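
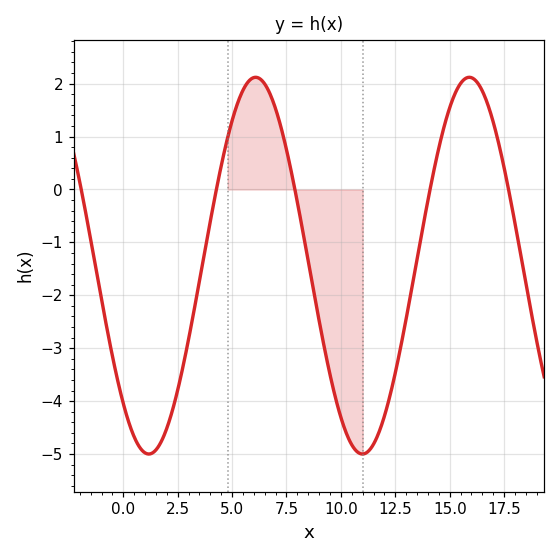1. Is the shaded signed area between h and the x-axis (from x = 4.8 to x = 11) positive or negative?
negative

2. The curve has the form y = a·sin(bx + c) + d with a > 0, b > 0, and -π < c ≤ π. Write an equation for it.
y = 3.56sin(0.64x - 2.3) - 1.44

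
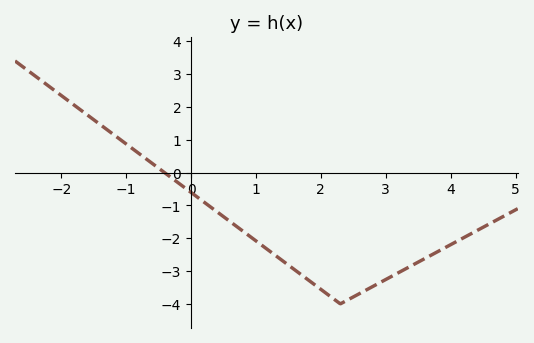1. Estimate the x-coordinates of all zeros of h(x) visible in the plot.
-0.41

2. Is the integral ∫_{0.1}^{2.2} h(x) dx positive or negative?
negative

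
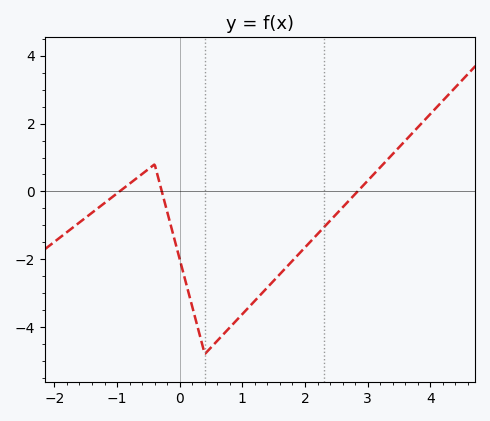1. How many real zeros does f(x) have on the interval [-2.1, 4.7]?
3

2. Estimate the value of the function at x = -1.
0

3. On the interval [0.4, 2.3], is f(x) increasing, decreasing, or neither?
increasing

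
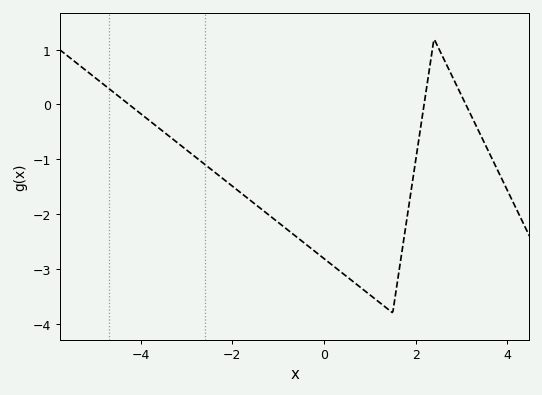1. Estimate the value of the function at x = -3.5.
-0.5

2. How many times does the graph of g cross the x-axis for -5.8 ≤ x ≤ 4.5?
3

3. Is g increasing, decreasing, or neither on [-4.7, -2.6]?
decreasing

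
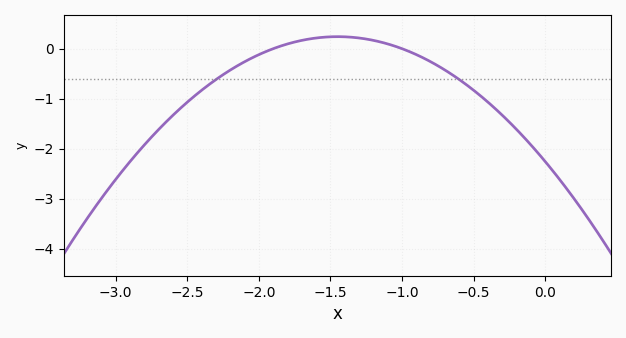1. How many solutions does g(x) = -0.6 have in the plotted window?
2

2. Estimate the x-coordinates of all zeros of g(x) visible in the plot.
-1.9, -1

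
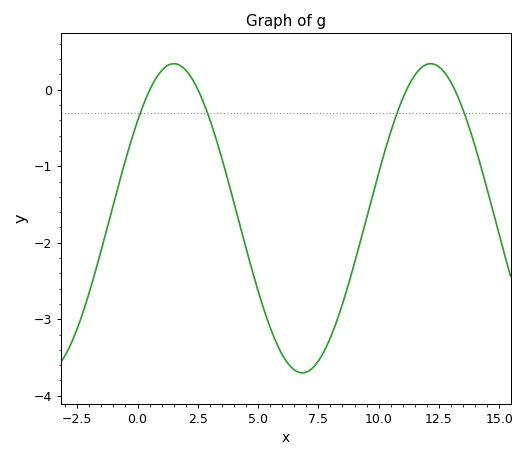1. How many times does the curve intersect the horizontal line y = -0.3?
4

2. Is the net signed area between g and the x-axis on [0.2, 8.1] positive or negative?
negative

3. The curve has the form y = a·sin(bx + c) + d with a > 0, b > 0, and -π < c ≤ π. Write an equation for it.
y = 2.02sin(0.59x + 0.68) - 1.68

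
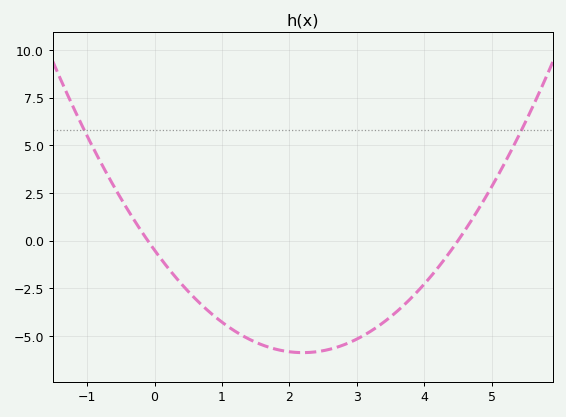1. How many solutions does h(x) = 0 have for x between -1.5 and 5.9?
2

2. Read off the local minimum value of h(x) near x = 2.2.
-5.8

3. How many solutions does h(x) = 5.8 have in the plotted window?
2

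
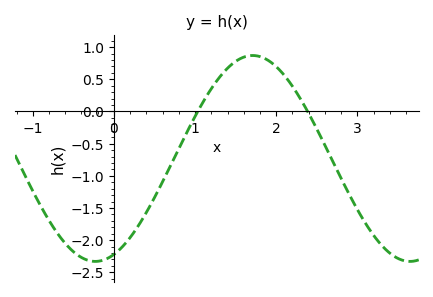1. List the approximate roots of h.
1, 2.4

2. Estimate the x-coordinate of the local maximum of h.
1.7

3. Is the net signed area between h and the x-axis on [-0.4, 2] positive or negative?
negative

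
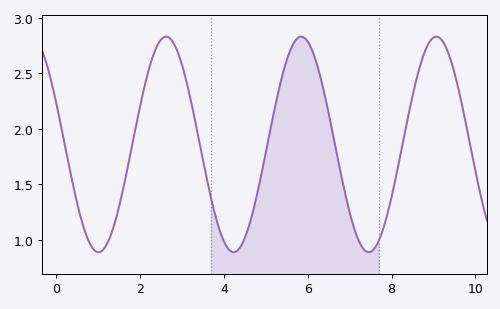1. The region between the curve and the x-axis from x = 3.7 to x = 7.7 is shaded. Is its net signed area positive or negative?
positive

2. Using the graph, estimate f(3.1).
2.44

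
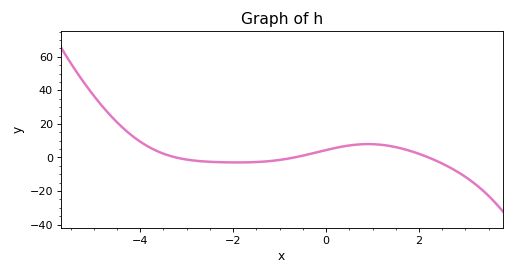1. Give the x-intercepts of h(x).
-3.2, -0.6, 2.2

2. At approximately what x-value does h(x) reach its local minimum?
-2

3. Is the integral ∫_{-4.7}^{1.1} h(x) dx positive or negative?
positive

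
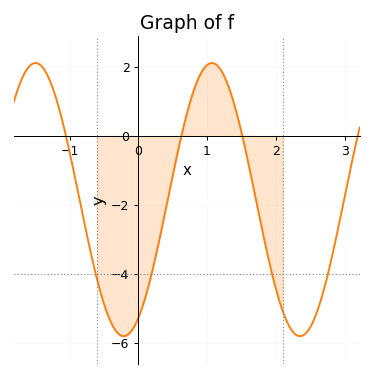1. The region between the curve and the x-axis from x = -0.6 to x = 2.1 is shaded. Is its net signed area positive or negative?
negative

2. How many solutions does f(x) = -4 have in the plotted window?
4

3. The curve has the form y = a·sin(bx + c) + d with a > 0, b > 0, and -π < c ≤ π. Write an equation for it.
y = 3.96sin(2.45x - 1.05) - 1.85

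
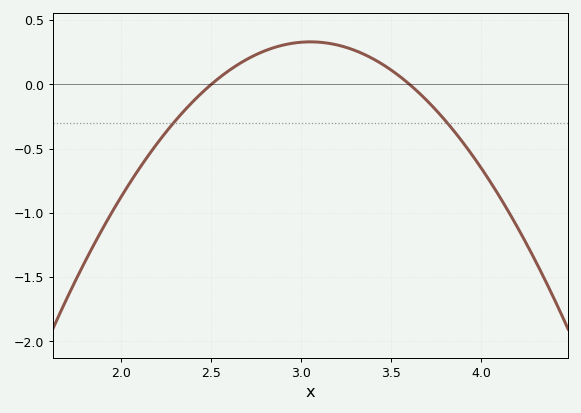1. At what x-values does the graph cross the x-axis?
2.5, 3.6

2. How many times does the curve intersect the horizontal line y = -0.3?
2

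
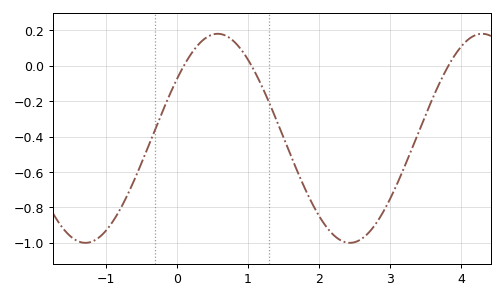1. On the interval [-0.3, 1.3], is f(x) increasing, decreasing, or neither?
neither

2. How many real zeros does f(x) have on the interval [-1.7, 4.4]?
3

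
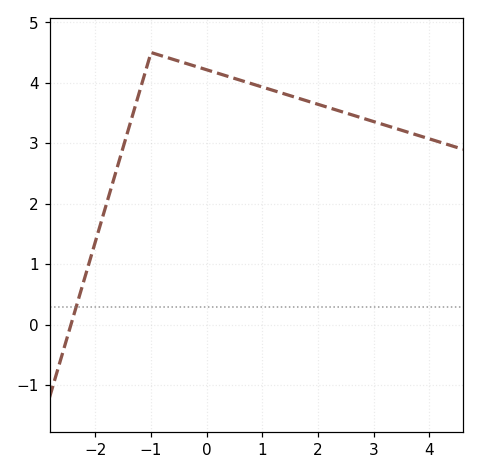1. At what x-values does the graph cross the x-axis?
-2.44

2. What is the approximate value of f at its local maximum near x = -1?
4.5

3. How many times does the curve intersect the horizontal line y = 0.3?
1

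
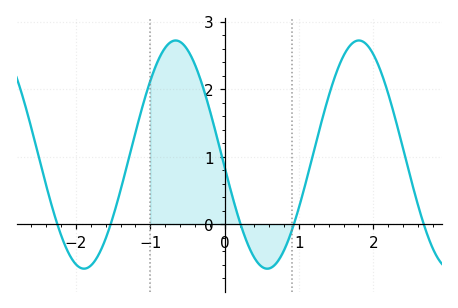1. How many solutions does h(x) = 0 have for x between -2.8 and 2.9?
5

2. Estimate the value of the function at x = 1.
0.248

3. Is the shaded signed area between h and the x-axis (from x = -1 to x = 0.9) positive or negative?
positive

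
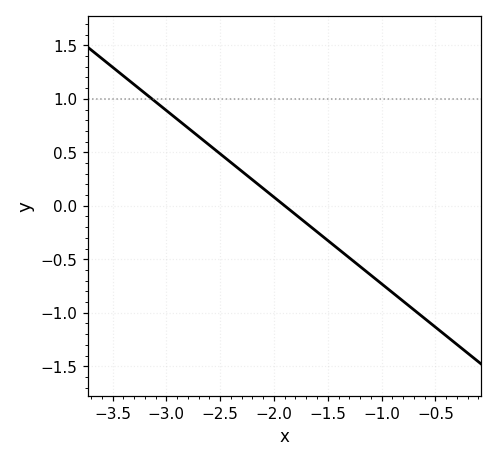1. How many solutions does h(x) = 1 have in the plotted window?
1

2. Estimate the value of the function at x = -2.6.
0.55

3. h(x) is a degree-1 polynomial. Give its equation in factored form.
y = -0.81(x + 1.9)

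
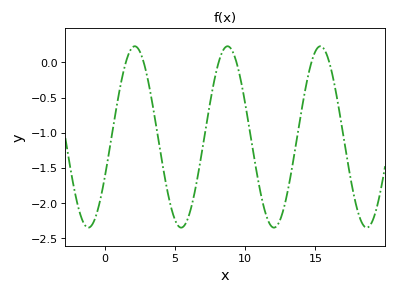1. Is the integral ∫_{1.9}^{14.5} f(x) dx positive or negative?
negative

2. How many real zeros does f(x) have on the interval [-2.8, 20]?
6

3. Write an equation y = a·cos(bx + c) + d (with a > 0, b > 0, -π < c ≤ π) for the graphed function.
y = 1.29cos(0.95x - 2.02) - 1.06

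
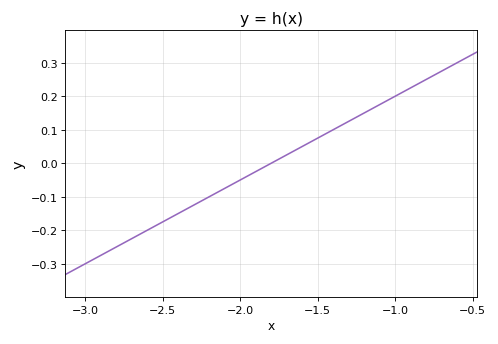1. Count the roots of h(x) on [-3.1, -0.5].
1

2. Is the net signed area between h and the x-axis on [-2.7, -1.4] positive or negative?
negative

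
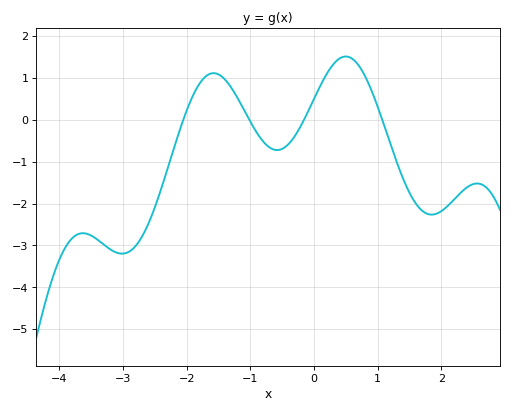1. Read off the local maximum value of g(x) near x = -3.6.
-2.71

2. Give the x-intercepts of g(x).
-2.05, -1.02, -0.157, 1.07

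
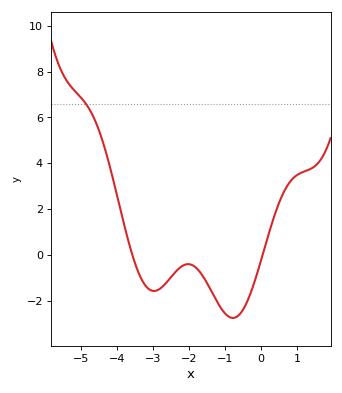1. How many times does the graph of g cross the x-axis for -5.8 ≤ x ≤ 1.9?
2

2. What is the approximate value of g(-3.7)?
0.744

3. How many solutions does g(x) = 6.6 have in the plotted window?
1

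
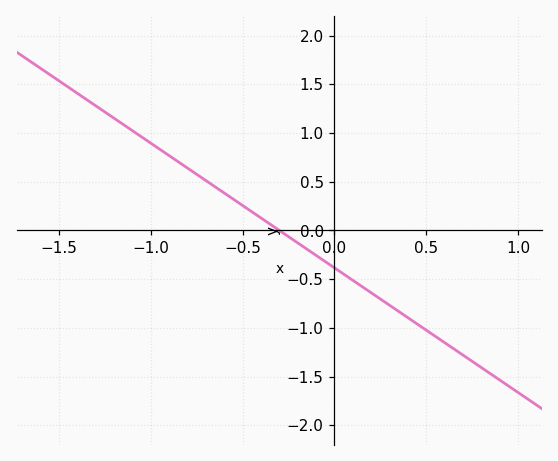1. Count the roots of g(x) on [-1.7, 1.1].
1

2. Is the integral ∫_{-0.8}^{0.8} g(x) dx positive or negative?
negative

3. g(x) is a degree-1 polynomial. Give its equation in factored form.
y = -1.28(x + 0.3)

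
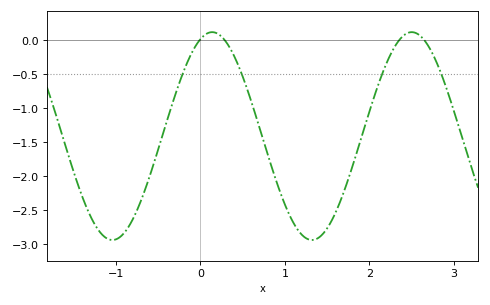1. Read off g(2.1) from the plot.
-0.671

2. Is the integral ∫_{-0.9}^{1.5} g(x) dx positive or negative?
negative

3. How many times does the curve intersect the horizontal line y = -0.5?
4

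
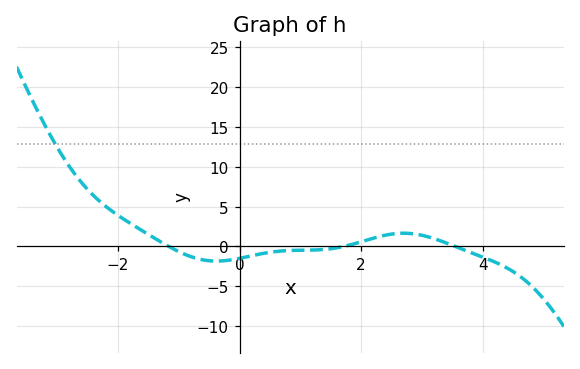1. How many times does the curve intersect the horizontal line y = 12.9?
1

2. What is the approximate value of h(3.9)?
-1.03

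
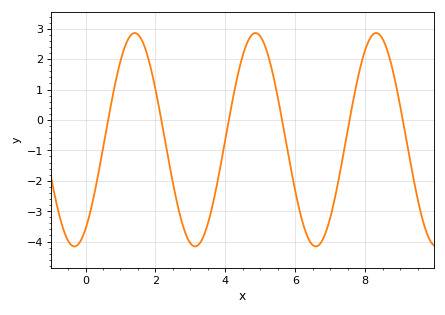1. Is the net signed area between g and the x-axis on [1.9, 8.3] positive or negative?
negative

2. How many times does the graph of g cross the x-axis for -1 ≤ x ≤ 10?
6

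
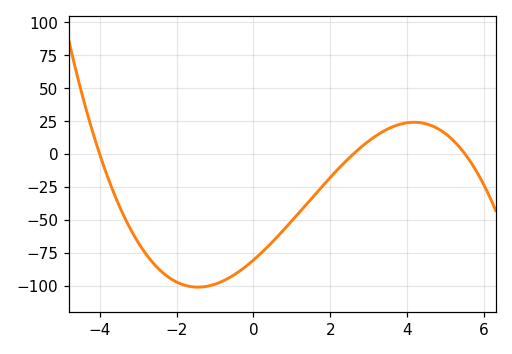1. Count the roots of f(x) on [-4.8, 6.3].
3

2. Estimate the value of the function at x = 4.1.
25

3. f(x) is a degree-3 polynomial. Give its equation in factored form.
y = -1.41(x + 4)(x - 2.6)(x - 5.5)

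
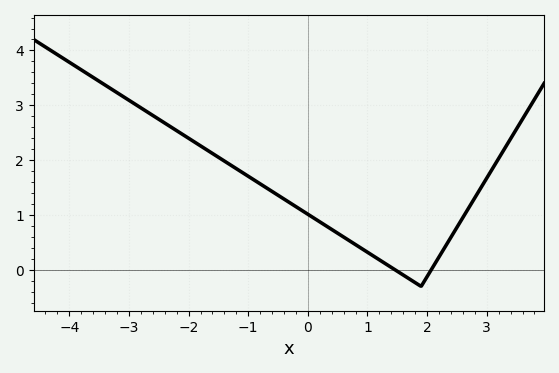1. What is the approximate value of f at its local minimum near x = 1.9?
-0.3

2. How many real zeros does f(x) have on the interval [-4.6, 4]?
2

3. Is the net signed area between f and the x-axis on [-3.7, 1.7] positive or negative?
positive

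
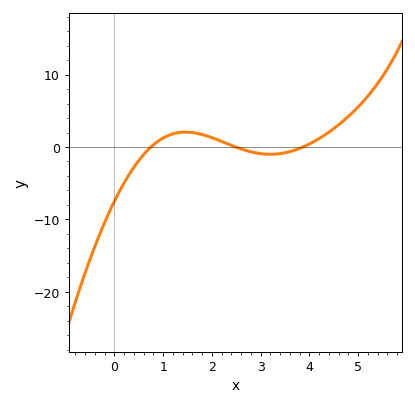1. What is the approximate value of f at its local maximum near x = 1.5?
2.06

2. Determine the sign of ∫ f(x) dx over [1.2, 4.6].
positive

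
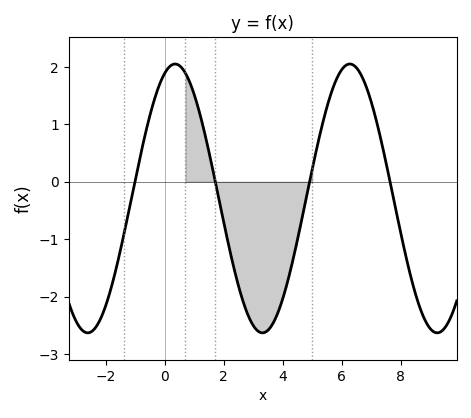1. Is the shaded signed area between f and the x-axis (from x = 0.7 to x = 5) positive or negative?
negative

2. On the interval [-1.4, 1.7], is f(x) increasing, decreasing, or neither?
neither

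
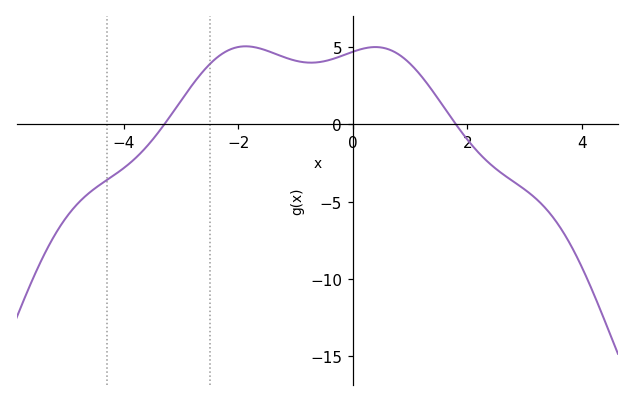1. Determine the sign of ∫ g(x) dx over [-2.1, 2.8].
positive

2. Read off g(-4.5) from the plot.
-4.13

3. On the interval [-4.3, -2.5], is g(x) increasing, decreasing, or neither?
increasing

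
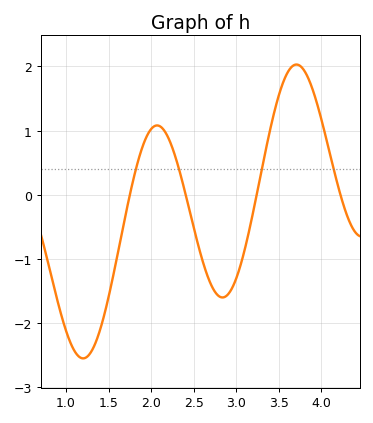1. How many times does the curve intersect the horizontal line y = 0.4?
4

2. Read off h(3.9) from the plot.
1.63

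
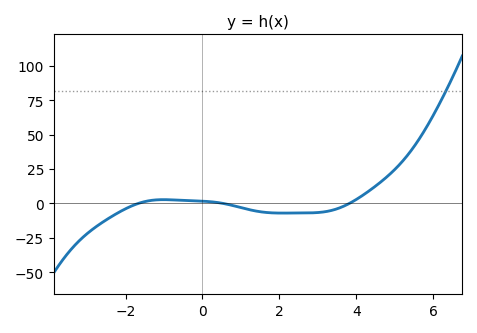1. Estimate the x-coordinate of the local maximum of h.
-1.01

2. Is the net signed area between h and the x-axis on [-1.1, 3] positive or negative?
negative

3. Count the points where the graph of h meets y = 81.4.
1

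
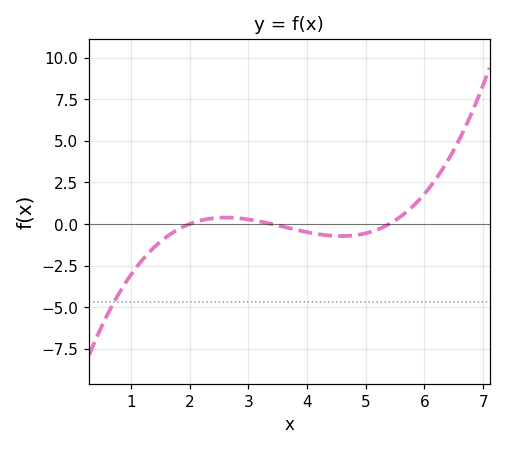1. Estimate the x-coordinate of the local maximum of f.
2.6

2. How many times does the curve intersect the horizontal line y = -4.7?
1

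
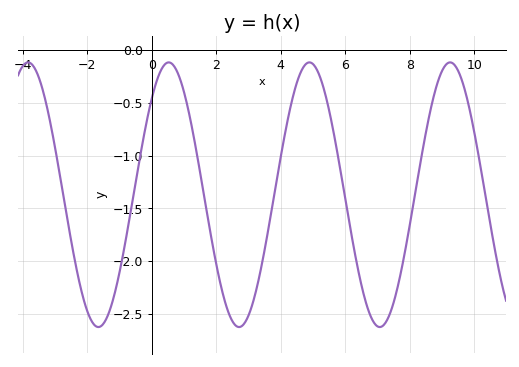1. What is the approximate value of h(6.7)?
-2.44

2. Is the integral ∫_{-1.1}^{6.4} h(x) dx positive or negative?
negative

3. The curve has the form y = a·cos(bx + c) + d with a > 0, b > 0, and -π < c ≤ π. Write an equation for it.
y = 1.25cos(1.44x - 0.762) - 1.37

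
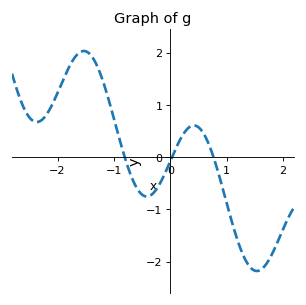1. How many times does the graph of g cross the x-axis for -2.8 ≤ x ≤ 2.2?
3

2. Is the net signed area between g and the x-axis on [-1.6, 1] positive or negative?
positive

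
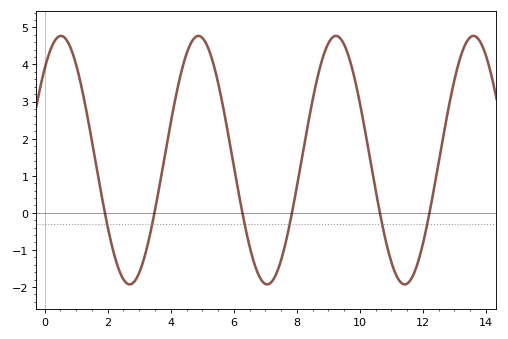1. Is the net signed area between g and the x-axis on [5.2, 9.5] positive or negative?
positive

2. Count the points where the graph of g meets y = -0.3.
6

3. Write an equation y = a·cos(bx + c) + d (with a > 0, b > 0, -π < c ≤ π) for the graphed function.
y = 3.35cos(1.44x - 0.742) + 1.42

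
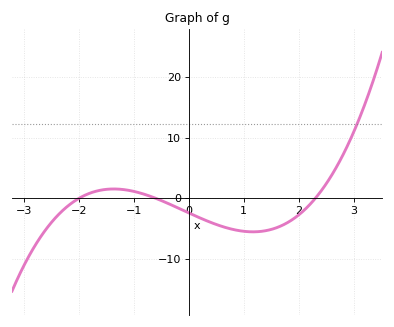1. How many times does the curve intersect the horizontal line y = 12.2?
1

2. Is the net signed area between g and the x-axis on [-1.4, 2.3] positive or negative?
negative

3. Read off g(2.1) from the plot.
-1.93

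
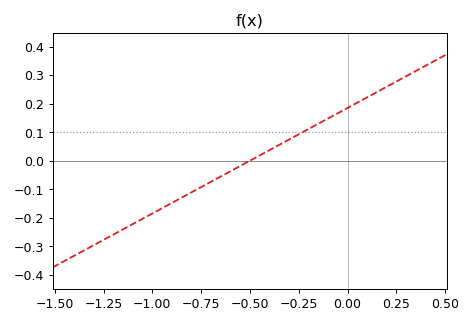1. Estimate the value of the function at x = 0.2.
0.26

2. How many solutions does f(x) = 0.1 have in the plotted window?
1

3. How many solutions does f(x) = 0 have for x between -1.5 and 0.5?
1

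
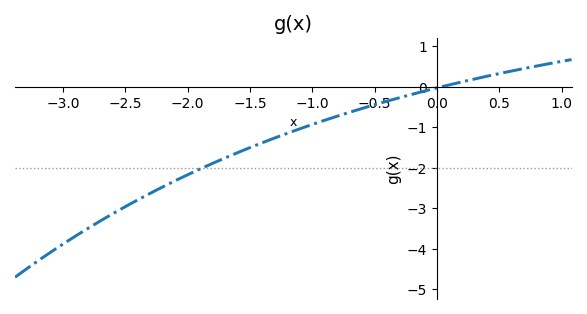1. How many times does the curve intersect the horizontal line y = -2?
1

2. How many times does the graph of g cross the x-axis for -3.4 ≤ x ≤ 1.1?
1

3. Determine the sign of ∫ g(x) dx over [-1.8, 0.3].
negative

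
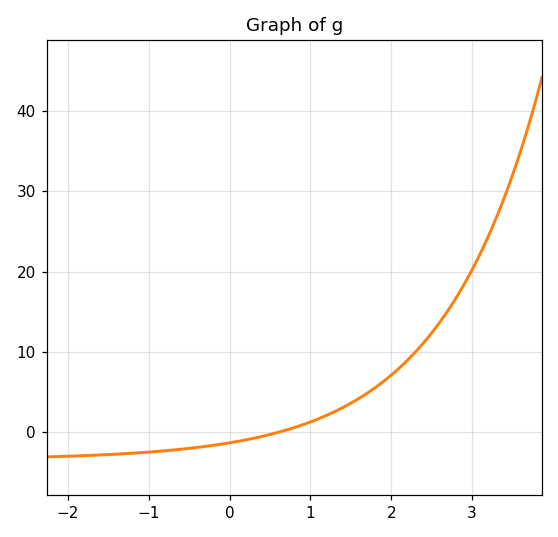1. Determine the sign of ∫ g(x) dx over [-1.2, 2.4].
positive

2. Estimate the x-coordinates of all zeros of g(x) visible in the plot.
0.6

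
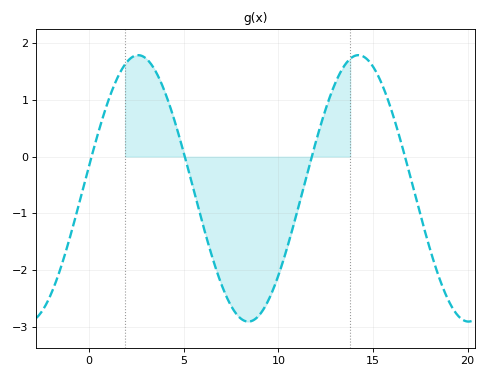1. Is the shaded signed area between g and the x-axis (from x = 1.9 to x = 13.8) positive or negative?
negative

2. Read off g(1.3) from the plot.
1.2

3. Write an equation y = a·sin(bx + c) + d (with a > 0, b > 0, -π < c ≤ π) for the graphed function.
y = 2.35sin(0.54x + 0.17) - 0.56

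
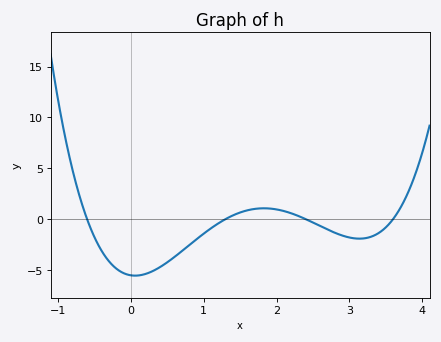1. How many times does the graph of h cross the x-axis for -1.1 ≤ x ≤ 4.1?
4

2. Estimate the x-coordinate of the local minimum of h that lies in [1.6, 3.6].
3.1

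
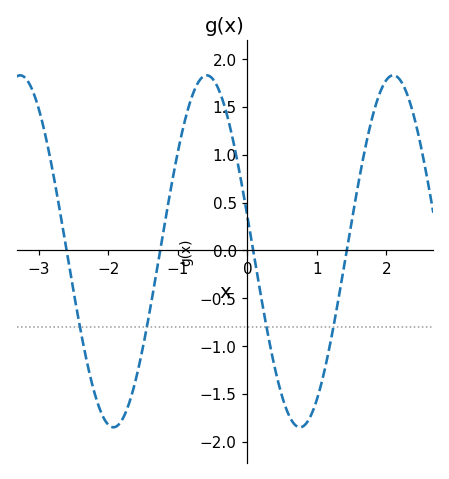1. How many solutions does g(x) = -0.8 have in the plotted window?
4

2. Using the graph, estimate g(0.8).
-1.85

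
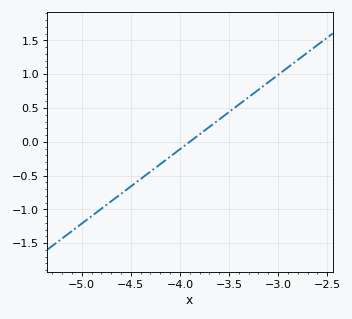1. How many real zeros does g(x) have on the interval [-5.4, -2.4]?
1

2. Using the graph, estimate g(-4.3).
-0.44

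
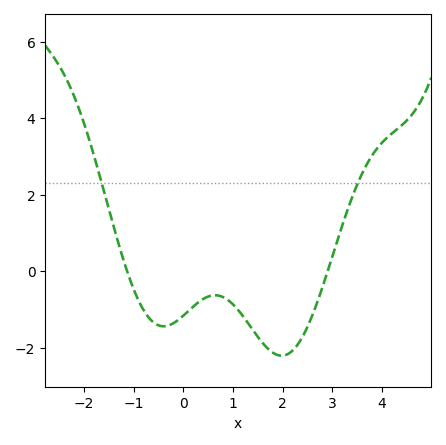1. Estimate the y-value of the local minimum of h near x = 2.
-2.2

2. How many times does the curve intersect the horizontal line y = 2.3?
2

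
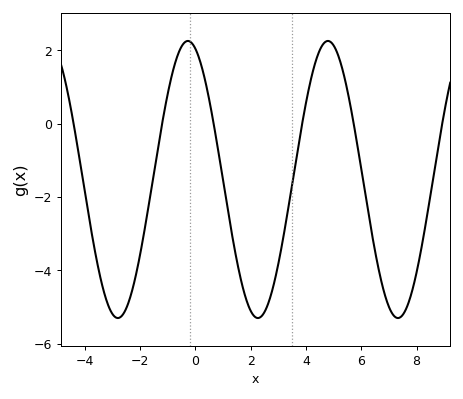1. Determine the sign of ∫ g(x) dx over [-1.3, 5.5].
negative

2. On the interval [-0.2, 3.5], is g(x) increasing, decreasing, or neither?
neither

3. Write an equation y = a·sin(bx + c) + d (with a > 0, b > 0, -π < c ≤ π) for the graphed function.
y = 3.78sin(1.2x + 1.9) - 1.52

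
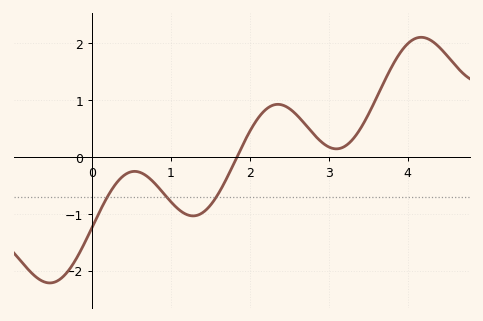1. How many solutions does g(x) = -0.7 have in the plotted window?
3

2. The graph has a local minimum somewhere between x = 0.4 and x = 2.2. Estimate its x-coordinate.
1.28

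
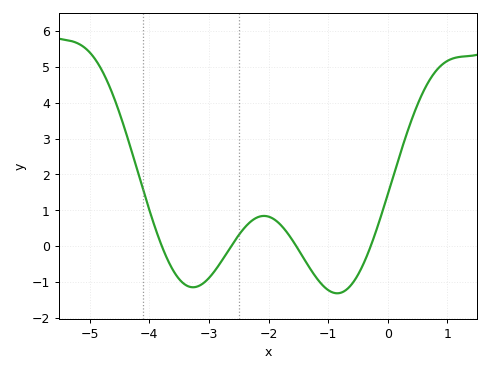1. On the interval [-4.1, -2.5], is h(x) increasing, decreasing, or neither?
neither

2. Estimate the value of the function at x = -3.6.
-0.7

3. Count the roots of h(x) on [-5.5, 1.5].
4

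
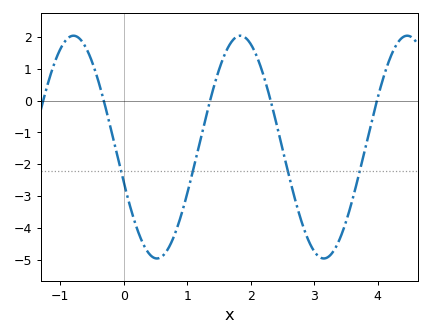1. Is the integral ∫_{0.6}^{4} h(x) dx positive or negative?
negative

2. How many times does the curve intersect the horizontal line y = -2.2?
4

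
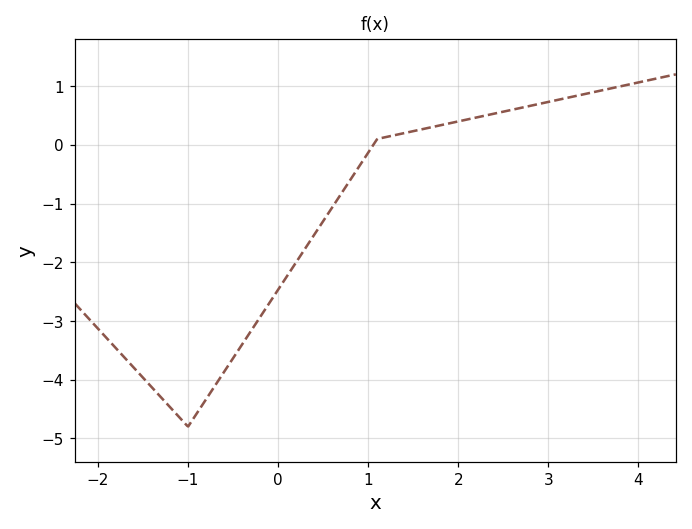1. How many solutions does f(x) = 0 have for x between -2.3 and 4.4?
1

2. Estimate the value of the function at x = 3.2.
0.8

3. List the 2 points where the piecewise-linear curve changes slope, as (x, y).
(-1, -4.8); (1.1, 0.1)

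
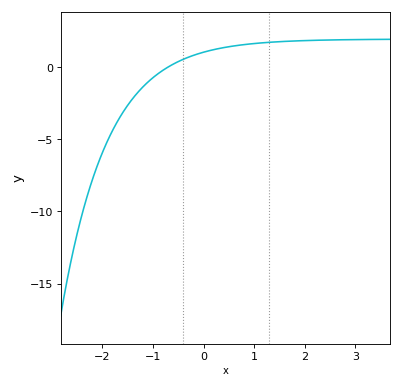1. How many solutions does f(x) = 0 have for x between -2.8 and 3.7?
1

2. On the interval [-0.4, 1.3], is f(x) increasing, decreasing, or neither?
increasing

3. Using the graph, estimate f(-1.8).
-4.5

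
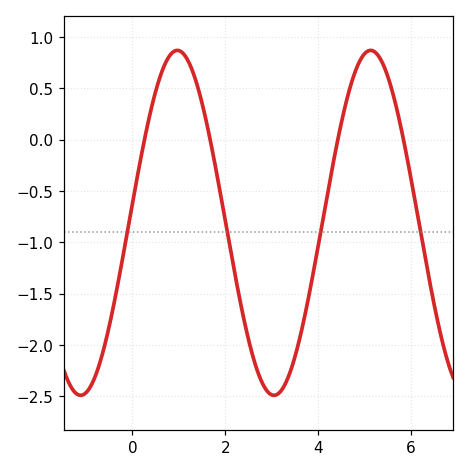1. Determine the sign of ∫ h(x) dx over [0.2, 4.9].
negative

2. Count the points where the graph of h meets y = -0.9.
4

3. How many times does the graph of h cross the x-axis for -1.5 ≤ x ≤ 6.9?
4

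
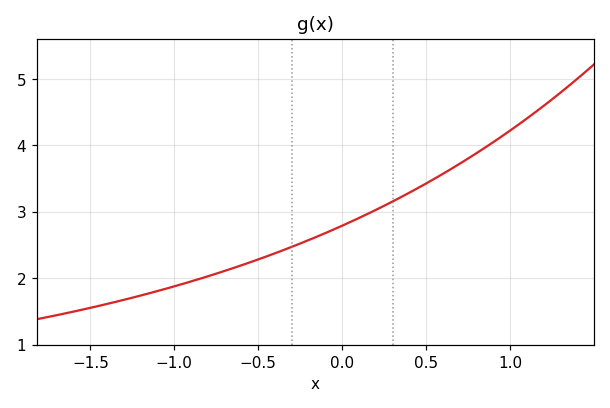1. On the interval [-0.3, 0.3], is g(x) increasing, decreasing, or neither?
increasing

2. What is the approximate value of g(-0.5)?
2.3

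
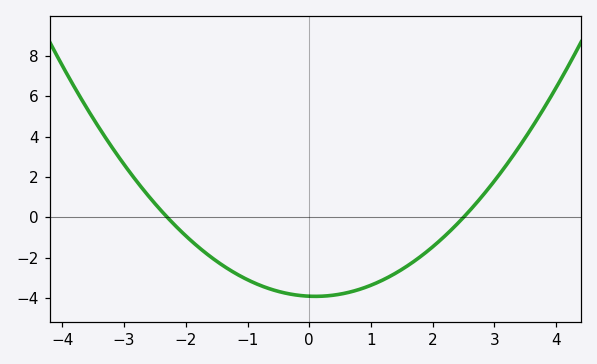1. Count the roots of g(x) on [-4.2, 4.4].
2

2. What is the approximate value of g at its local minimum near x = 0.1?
-3.92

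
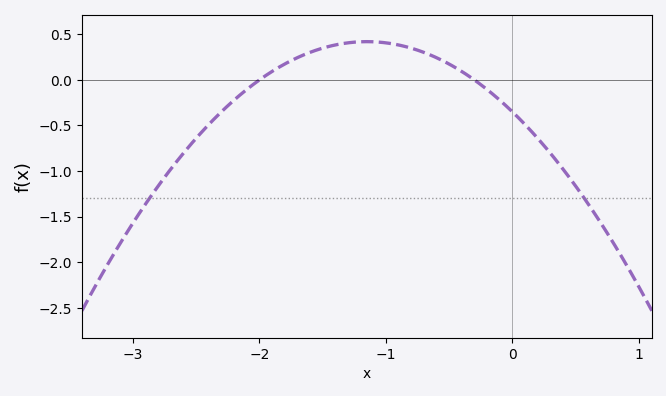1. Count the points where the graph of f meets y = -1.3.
2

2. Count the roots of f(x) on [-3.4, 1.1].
2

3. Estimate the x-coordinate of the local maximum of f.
-1.1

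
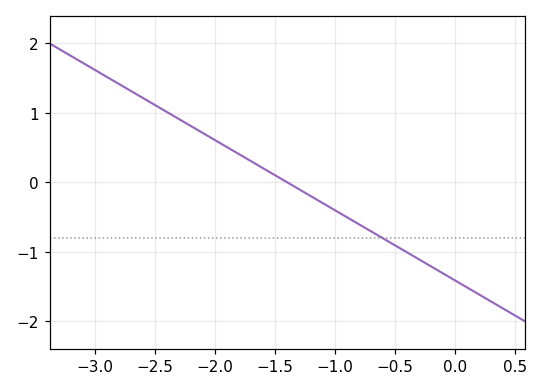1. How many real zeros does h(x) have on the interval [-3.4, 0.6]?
1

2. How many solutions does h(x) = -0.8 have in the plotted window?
1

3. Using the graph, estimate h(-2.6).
1.21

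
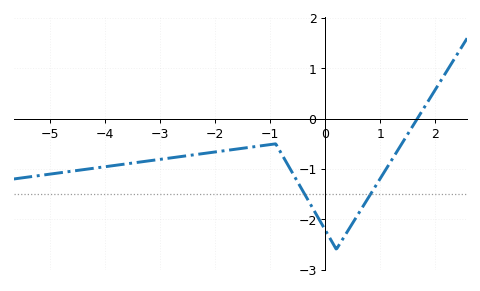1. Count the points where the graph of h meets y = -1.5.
2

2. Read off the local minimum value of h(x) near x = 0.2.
-2.6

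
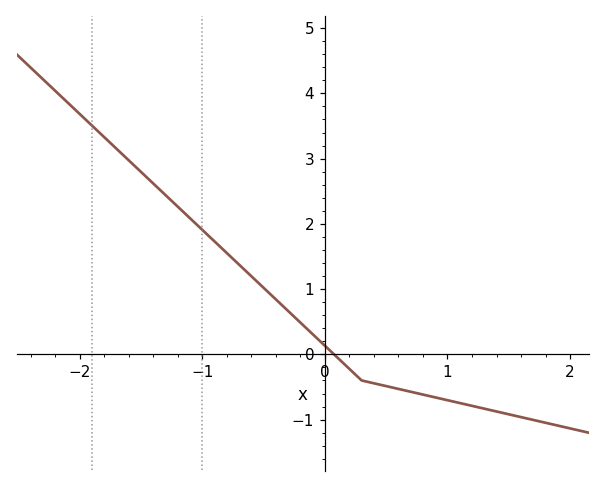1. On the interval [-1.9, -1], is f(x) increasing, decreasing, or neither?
decreasing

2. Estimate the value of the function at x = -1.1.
2.1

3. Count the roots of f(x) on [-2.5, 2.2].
1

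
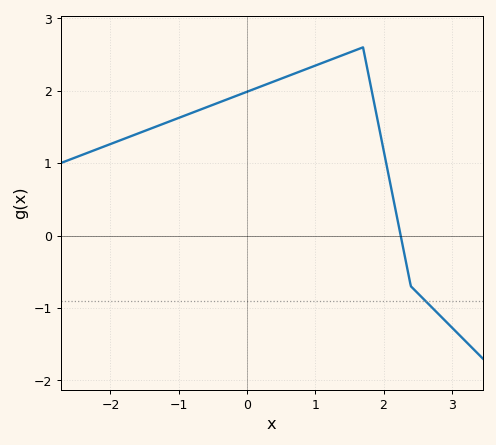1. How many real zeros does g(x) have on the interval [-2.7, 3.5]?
1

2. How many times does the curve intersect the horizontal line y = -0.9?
1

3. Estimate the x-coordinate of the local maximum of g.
1.7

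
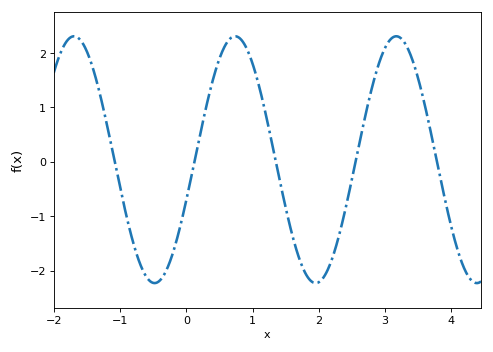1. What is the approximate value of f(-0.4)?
-2.18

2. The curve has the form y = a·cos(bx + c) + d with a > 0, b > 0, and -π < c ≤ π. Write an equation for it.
y = 2.27cos(2.58x - 1.9) + 0.04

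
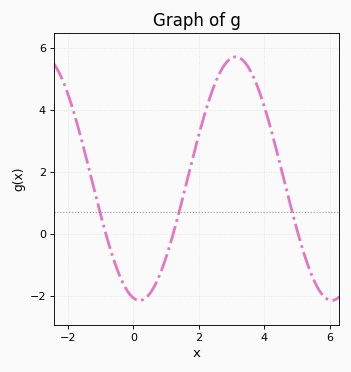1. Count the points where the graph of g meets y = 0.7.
3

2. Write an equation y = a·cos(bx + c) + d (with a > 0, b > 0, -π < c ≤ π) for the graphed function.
y = 3.92cos(1.07x + 2.94) + 1.78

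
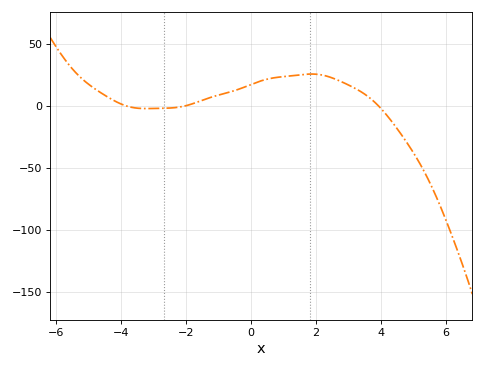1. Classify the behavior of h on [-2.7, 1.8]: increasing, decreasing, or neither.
increasing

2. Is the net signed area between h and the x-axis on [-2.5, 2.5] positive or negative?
positive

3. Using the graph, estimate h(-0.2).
15.1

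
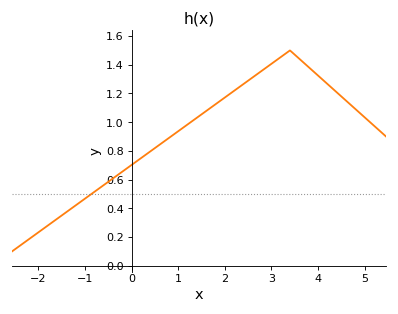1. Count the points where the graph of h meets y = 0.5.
1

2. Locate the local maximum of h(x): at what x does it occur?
3.4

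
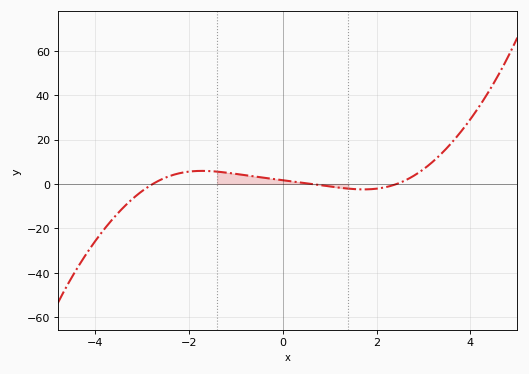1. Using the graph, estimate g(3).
6.65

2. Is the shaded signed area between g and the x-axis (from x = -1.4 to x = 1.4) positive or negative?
positive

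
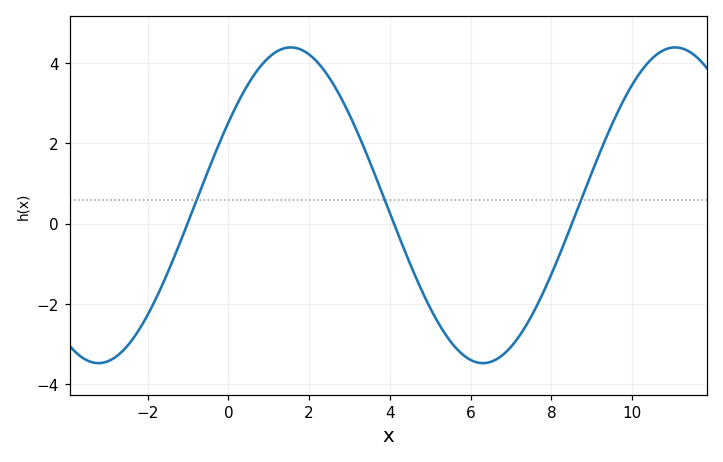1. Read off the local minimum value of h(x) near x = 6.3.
-3.4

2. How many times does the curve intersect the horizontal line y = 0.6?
3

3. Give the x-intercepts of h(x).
-1, 4.2, 8.6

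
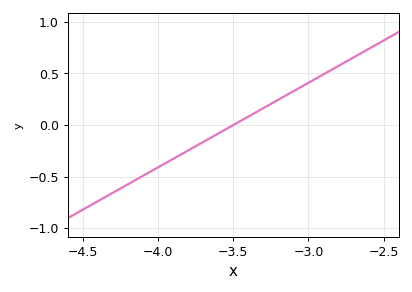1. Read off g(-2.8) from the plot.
0.574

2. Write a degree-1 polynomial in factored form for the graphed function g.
y = 0.82(x + 3.5)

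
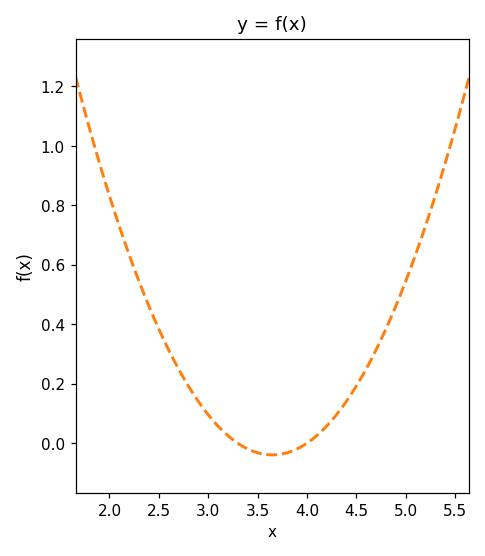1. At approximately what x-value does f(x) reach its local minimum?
3.65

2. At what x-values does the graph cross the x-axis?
3.3, 4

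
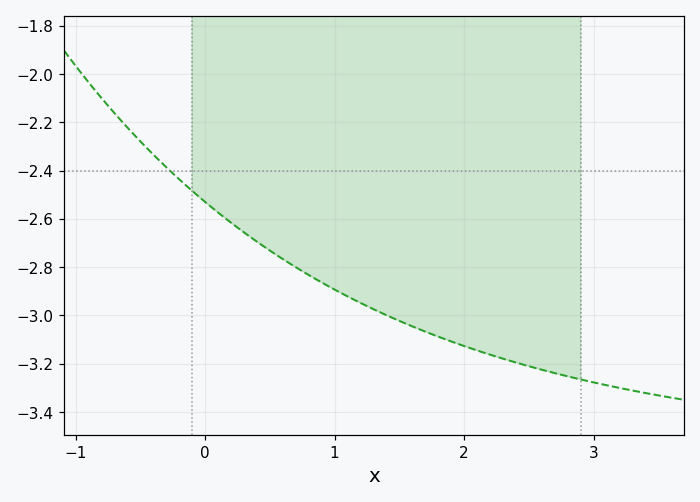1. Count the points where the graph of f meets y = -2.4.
1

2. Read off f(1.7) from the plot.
-3.07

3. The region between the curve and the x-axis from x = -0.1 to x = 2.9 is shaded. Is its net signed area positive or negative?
negative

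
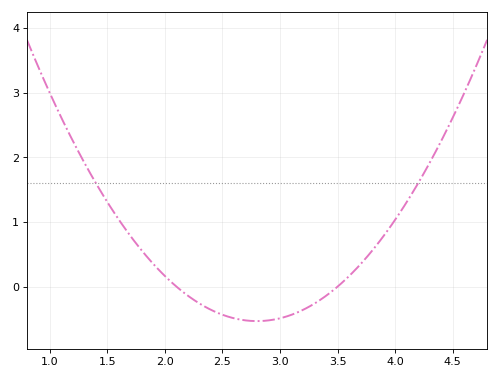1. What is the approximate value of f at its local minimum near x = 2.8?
-0.534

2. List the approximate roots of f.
2.1, 3.5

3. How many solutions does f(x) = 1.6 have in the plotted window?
2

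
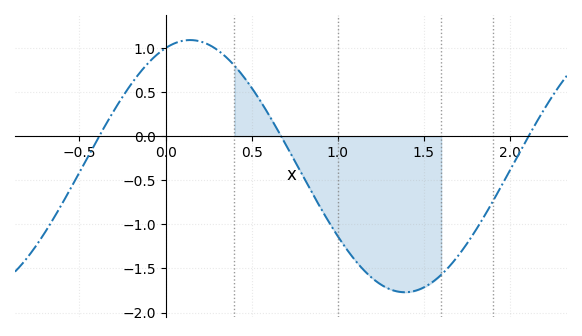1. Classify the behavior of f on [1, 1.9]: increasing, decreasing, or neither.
neither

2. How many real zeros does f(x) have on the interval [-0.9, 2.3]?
3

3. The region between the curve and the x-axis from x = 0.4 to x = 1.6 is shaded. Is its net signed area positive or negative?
negative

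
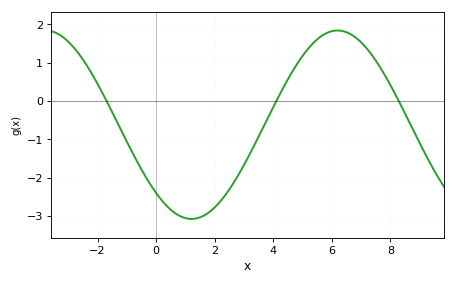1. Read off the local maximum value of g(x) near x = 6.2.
1.84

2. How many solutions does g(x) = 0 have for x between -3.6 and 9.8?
3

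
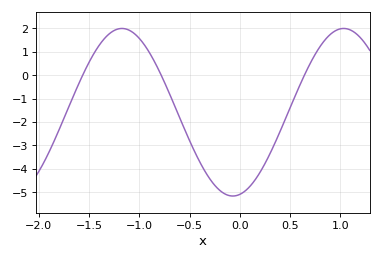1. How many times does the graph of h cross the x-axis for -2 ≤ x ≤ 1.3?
3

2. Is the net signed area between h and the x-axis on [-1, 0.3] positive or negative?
negative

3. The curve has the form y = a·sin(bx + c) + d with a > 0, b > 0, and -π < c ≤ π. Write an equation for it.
y = 3.58sin(2.85x - 1.37) - 1.58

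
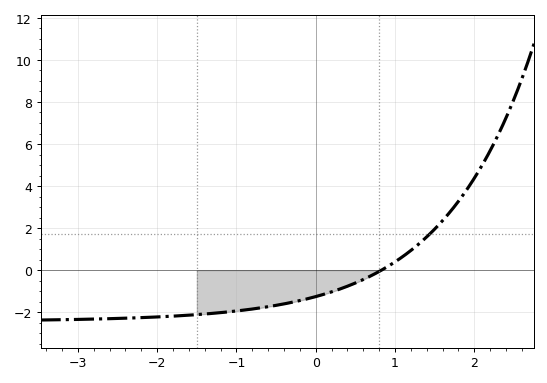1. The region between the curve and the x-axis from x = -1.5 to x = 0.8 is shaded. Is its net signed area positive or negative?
negative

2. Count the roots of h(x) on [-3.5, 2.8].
1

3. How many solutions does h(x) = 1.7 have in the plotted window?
1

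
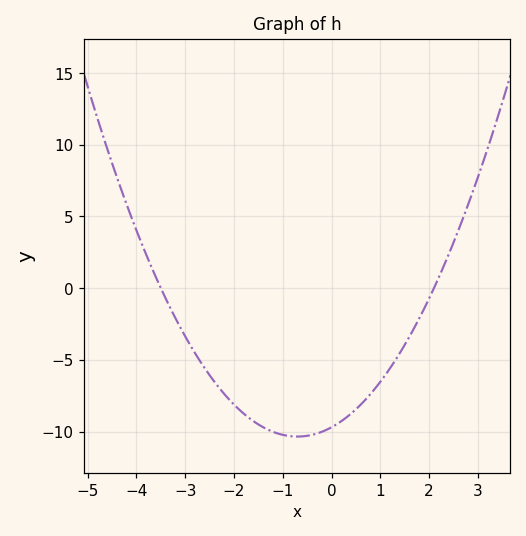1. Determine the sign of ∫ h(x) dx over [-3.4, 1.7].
negative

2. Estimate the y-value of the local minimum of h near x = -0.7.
-10.3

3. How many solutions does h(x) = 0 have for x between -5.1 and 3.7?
2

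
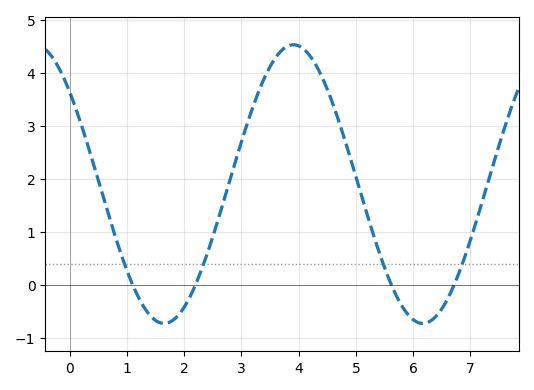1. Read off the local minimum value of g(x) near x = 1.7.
-0.7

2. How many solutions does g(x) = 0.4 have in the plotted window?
4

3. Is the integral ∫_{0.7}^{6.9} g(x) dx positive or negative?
positive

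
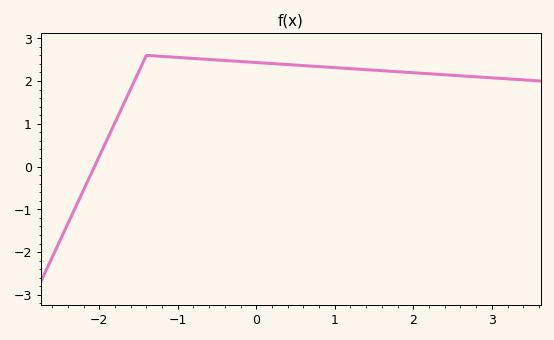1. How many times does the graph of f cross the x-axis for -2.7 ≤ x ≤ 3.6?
1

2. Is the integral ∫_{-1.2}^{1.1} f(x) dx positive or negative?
positive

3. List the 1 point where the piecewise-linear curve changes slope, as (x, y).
(-1.4, 2.6)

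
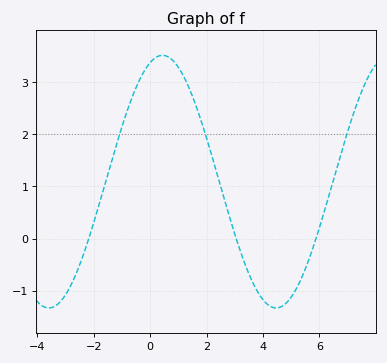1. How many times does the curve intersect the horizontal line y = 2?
3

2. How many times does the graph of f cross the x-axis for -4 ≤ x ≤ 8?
3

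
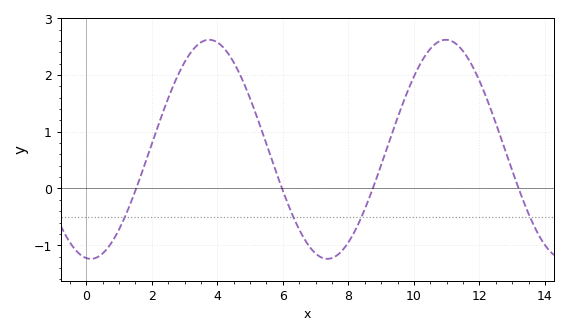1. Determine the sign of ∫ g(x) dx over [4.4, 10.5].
positive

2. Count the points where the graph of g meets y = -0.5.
4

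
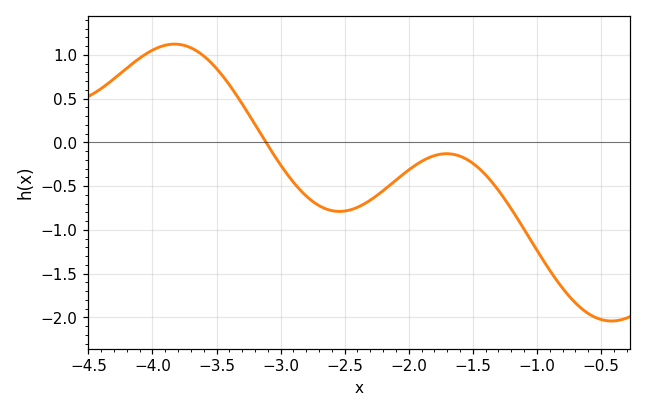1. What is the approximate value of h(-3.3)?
0.441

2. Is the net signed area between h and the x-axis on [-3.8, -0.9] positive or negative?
negative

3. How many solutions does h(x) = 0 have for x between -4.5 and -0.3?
1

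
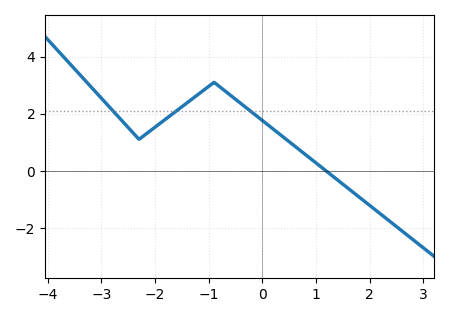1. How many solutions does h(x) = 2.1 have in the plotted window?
3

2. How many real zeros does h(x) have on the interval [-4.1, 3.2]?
1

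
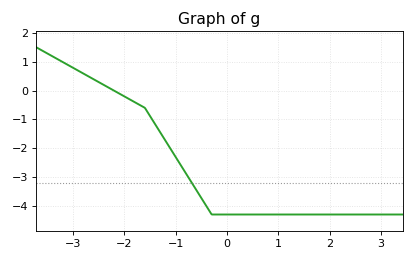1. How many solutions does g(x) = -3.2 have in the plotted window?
1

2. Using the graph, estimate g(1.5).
-4.3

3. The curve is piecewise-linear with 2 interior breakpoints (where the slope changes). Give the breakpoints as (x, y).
(-1.6, -0.6); (-0.3, -4.3)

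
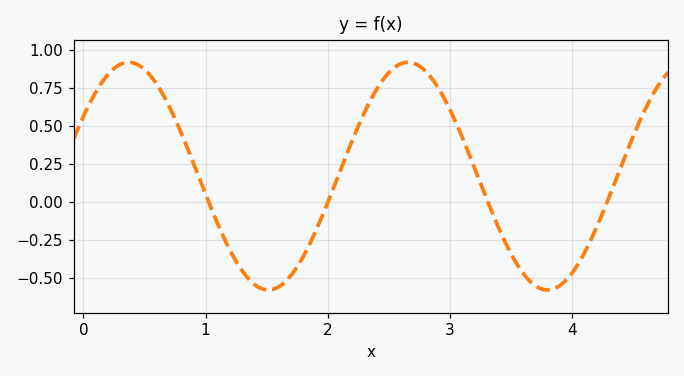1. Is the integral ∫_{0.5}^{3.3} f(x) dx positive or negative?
positive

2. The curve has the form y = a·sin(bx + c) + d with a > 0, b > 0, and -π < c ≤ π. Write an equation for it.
y = 0.75sin(2.8x + 0.55) + 0.17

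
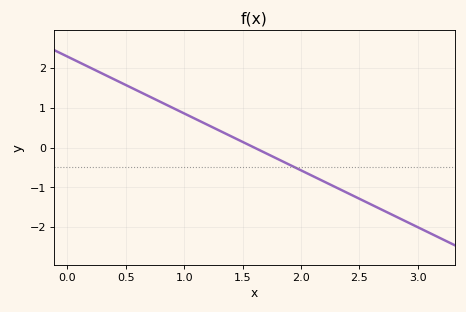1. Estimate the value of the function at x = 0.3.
1.9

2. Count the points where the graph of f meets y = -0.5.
1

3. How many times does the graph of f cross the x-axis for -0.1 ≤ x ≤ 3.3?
1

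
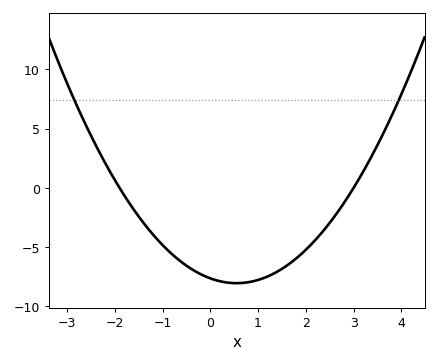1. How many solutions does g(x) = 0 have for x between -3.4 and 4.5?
2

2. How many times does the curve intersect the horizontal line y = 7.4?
2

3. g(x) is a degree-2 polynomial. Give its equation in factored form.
y = 1.34(x + 1.9)(x - 3)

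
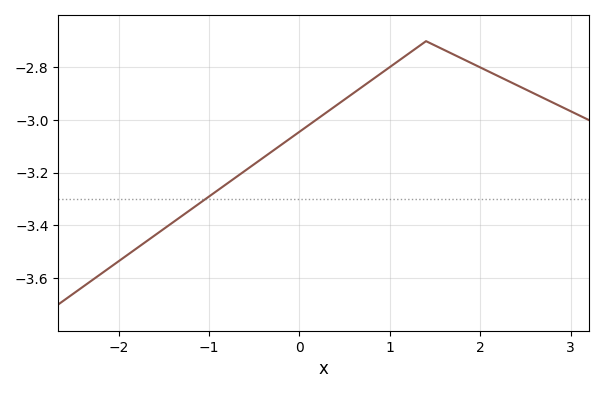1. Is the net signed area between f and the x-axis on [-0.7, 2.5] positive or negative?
negative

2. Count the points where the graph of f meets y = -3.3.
1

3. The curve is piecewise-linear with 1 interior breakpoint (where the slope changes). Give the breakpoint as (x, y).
(1.4, -2.7)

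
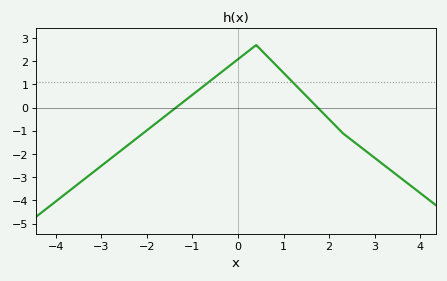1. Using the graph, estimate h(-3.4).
-3.12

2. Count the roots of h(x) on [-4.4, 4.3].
2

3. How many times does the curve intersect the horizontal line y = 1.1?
2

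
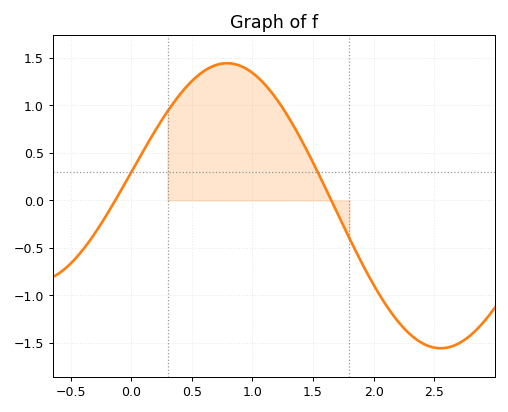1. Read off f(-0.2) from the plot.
-0.149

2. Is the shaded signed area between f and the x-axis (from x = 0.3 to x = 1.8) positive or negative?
positive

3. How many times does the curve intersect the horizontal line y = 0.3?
2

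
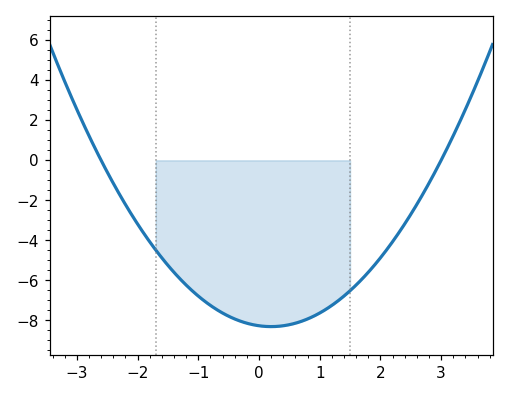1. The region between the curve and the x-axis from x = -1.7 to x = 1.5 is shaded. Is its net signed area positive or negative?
negative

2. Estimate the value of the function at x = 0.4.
-8.27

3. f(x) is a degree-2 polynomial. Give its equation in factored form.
y = 1.06(x + 2.6)(x - 3)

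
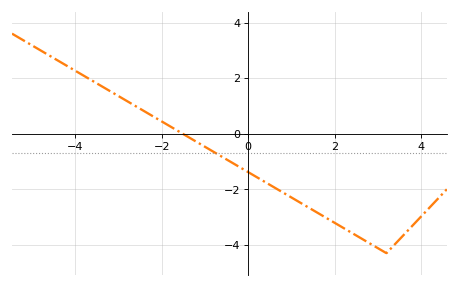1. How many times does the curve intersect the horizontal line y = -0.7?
1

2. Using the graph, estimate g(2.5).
-3.66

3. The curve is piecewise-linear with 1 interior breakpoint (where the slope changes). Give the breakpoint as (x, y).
(3.2, -4.3)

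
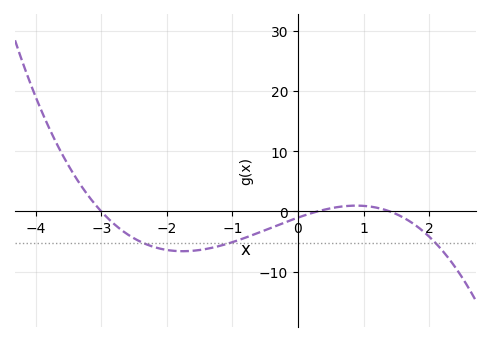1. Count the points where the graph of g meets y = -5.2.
3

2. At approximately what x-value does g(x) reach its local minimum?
-1.8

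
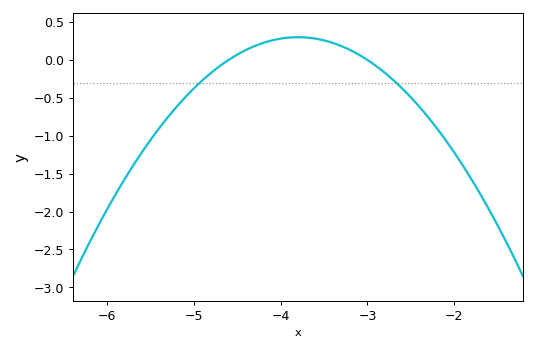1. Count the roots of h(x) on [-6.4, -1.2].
2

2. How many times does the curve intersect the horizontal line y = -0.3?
2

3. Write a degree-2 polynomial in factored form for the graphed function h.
y = -0.47(x + 4.6)(x + 3)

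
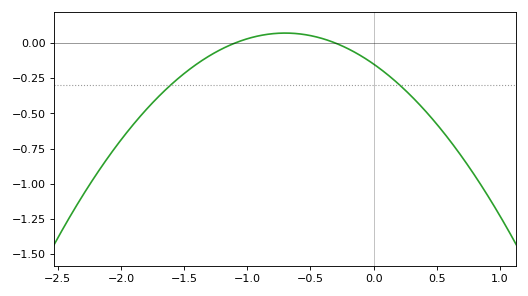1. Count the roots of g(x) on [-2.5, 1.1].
2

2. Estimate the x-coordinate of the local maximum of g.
-0.7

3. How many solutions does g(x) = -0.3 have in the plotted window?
2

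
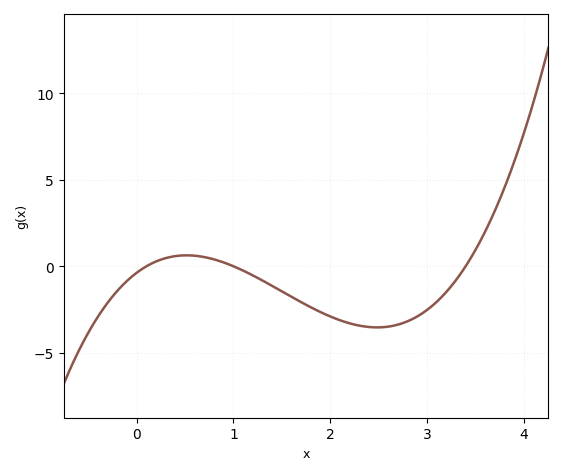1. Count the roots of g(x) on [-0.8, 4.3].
3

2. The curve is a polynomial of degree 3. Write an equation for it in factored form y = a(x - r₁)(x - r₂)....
y = 1.09(x - 0.1)(x - 1)(x - 3.4)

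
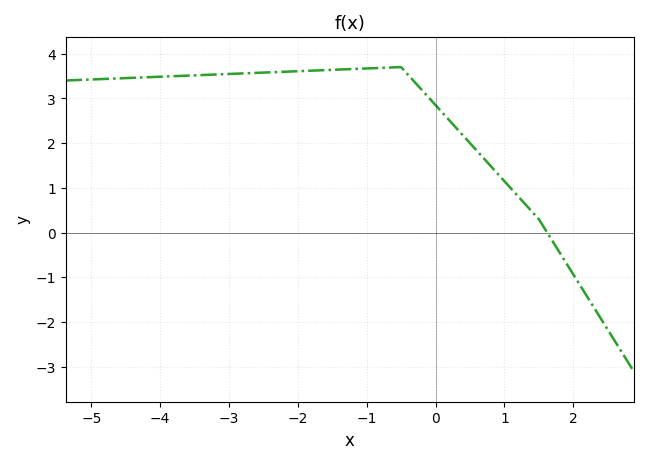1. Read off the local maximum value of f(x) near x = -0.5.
3.7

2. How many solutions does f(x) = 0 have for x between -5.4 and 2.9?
1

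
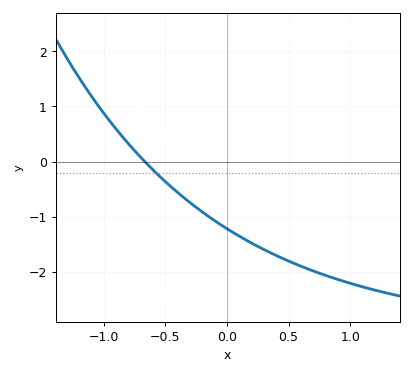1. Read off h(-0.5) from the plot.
-0.4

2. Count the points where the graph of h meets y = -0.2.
1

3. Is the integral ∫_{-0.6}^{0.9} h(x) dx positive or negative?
negative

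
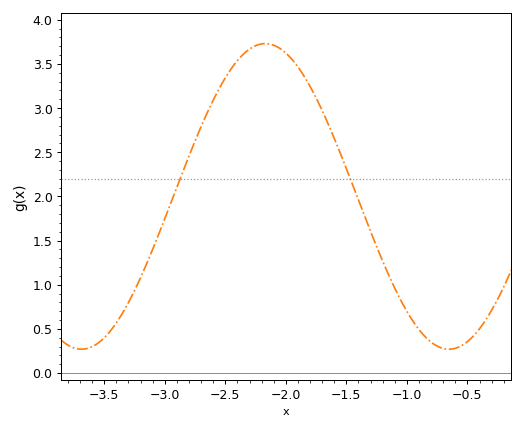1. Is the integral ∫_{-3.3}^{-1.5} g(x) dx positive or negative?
positive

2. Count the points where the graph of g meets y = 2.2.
2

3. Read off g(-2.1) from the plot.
3.71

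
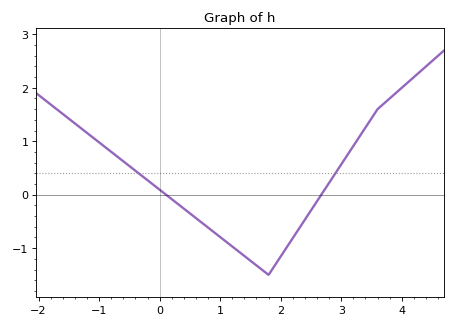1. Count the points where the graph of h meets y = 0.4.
2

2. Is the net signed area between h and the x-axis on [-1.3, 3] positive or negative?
negative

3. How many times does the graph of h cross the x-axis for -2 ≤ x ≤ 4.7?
2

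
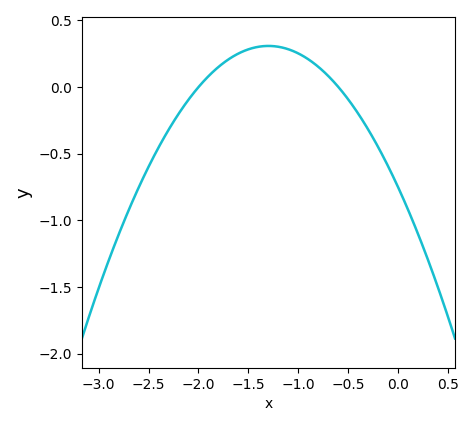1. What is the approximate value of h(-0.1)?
-0.6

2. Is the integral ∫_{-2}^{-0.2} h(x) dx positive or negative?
positive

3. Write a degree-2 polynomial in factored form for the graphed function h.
y = -0.63(x + 2)(x + 0.6)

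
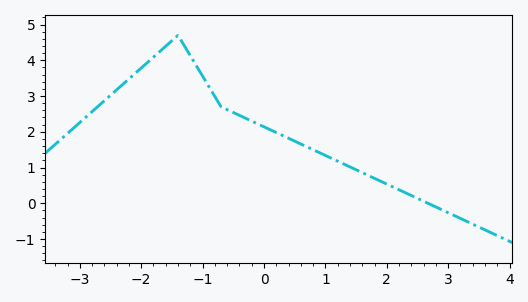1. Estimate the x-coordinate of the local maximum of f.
-1.4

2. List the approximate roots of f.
2.67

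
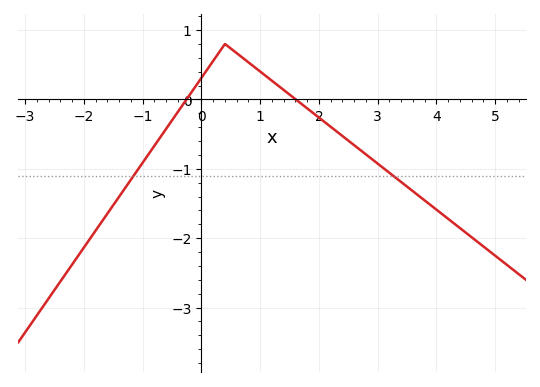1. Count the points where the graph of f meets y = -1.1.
2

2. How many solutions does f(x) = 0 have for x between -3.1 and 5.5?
2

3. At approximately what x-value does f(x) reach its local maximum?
0.4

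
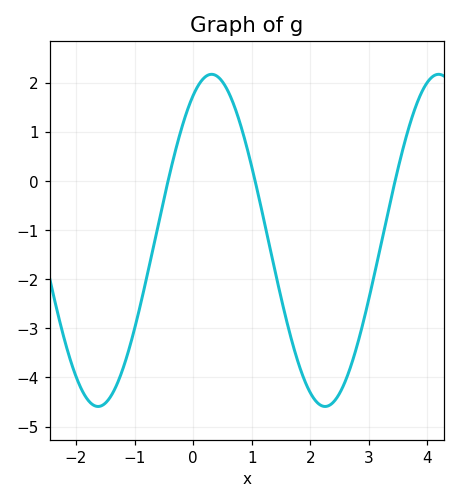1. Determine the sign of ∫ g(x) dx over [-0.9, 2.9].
negative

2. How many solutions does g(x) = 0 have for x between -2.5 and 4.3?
3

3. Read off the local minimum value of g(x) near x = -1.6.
-4.6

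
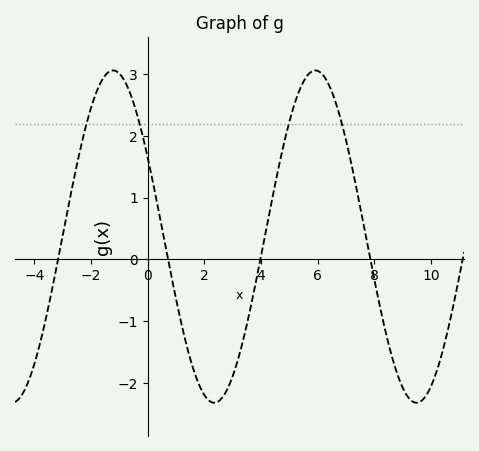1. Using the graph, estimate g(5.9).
3.06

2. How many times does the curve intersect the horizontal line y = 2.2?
4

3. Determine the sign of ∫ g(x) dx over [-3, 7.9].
positive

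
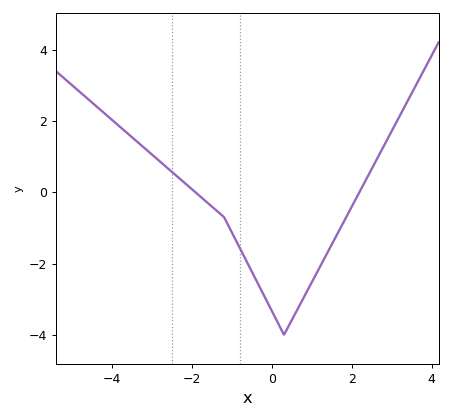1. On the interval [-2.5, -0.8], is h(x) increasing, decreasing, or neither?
decreasing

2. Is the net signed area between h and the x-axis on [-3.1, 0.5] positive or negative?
negative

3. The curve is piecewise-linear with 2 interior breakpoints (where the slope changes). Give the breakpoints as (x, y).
(-1.2, -0.7); (0.3, -4)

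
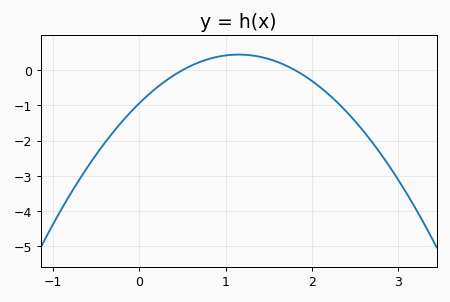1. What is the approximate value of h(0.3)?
-0.3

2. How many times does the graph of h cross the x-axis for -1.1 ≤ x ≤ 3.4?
2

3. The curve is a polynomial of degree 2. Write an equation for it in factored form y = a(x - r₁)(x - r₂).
y = -1.04(x - 0.5)(x - 1.8)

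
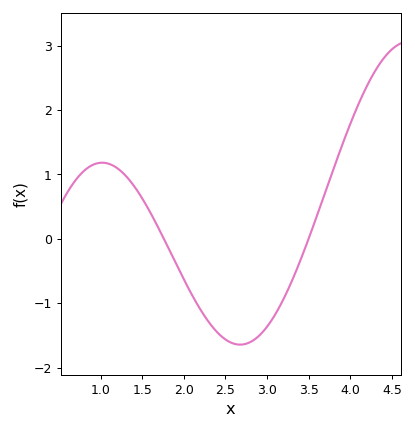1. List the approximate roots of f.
1.8, 3.5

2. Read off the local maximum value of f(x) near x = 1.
1.2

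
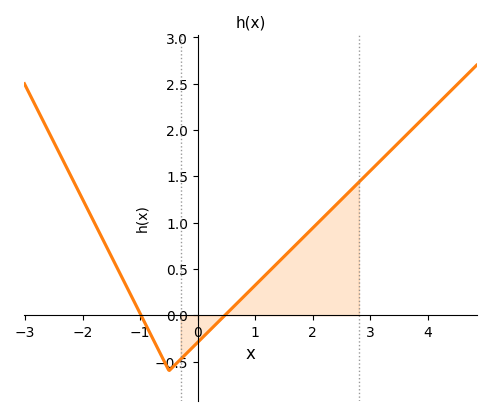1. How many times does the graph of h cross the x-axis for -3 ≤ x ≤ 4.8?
2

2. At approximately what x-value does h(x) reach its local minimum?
-0.4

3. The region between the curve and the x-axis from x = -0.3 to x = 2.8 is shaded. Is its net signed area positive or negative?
positive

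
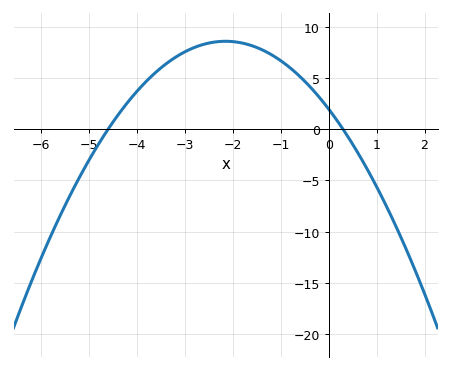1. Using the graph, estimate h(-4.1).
3.15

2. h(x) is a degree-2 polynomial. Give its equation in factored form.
y = -1.43(x + 4.6)(x - 0.3)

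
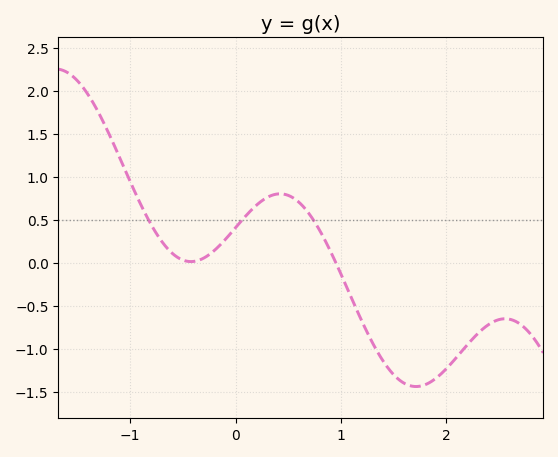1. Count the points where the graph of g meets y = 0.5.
3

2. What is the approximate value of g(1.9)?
-1.35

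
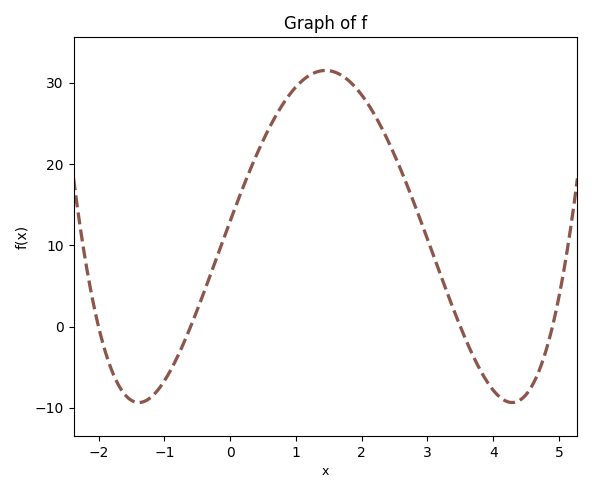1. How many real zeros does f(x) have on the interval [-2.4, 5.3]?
4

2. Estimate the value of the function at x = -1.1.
-7.82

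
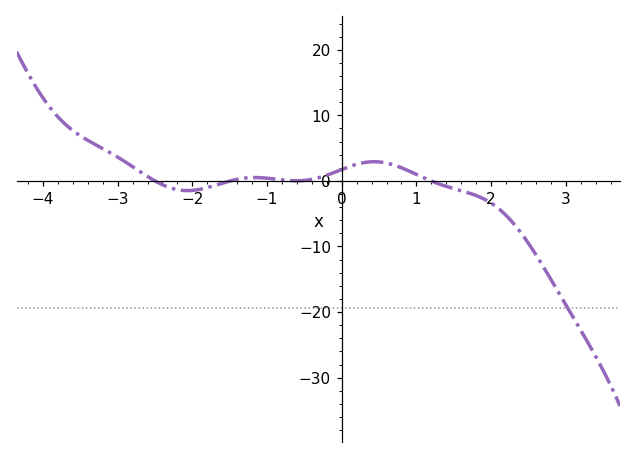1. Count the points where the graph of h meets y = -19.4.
1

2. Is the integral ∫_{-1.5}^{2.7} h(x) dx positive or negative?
negative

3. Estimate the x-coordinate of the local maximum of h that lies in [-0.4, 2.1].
0.4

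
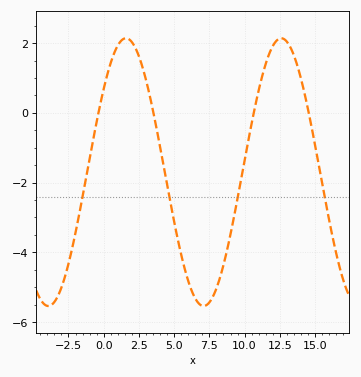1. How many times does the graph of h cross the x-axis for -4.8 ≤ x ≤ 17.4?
4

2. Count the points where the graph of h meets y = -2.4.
4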